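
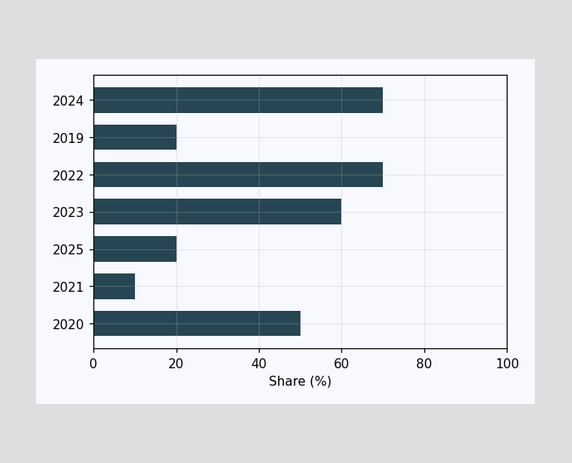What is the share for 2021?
10%

Reading along the chart's x-axis, the 2021 bar reaches 10%.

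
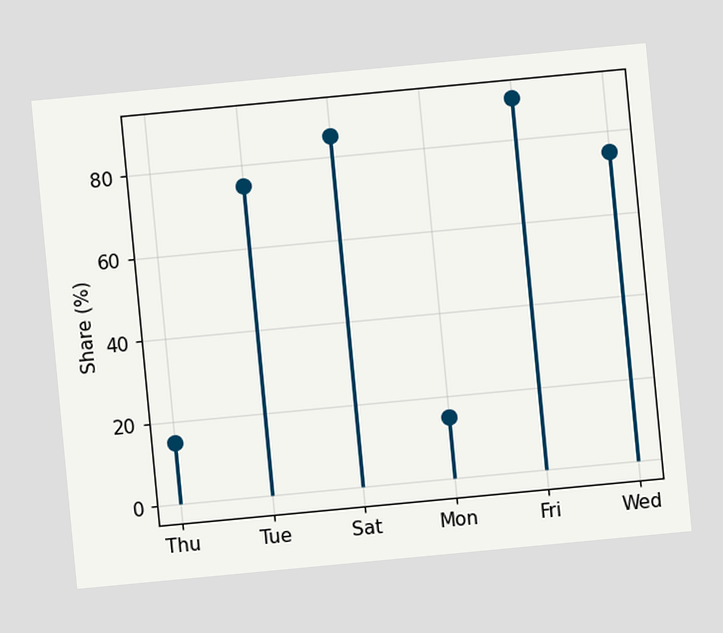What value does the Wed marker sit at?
The chart is tilted about 5° counter-clockwise. The Wed marker sits at 75%.

75%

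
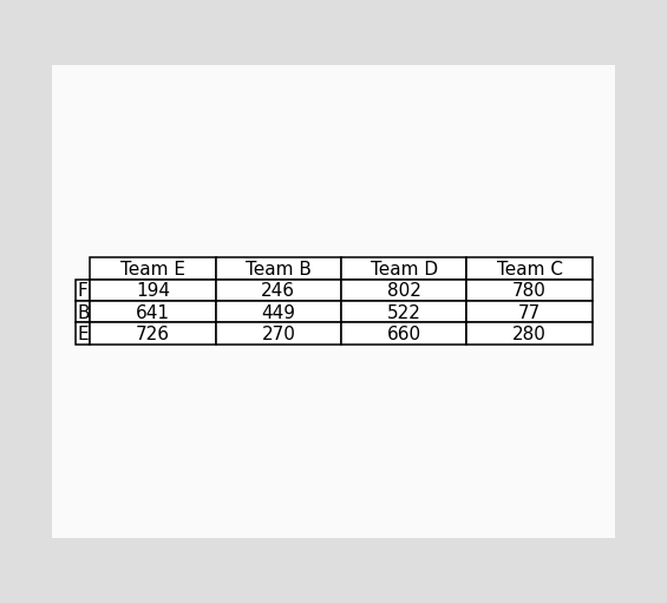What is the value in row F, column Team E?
The (F, Team E) cell reads 194.

194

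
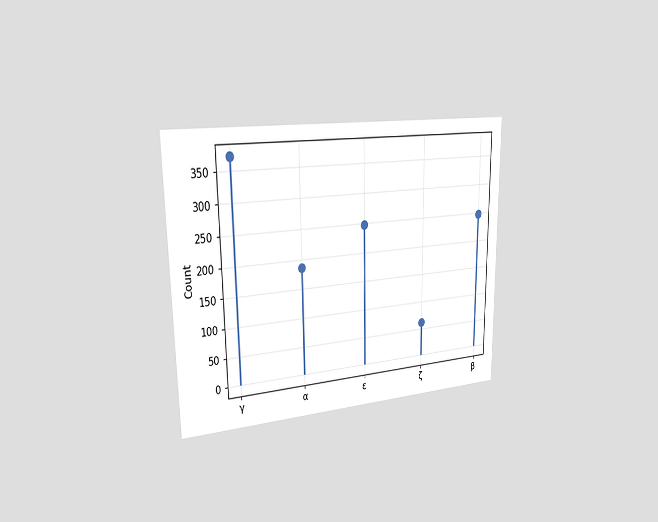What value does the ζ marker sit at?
62

The chart is viewed slightly from the left. The ζ marker sits at 62.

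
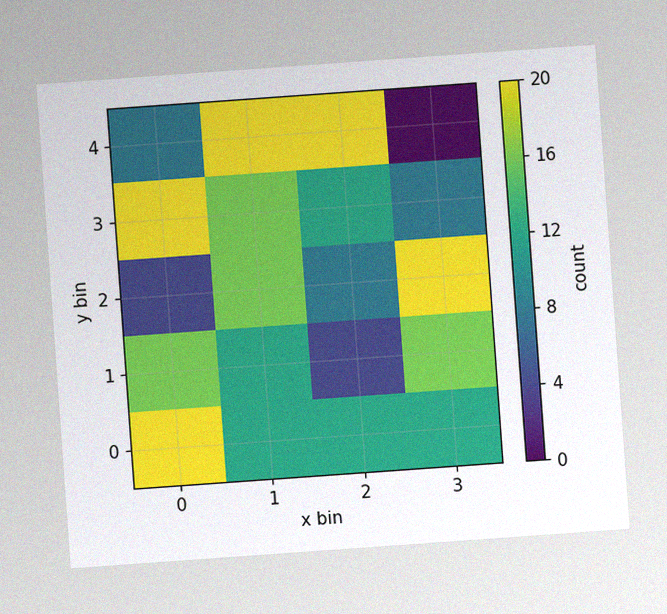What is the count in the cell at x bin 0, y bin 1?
The chart is tilted about 4° counter-clockwise, with some photo noise. Matching the cell (0, 1) against the colorbar gives 16.

16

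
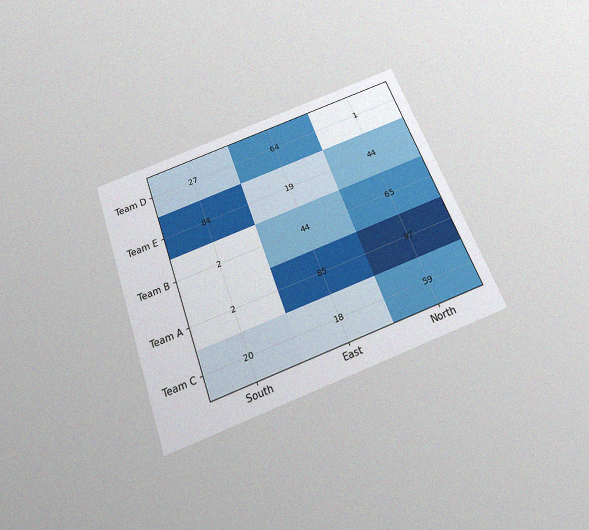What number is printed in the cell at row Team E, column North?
The chart is tilted about 20° counter-clockwise and viewed slightly from below, with some photo noise. The (Team E, North) cell reads 44.

44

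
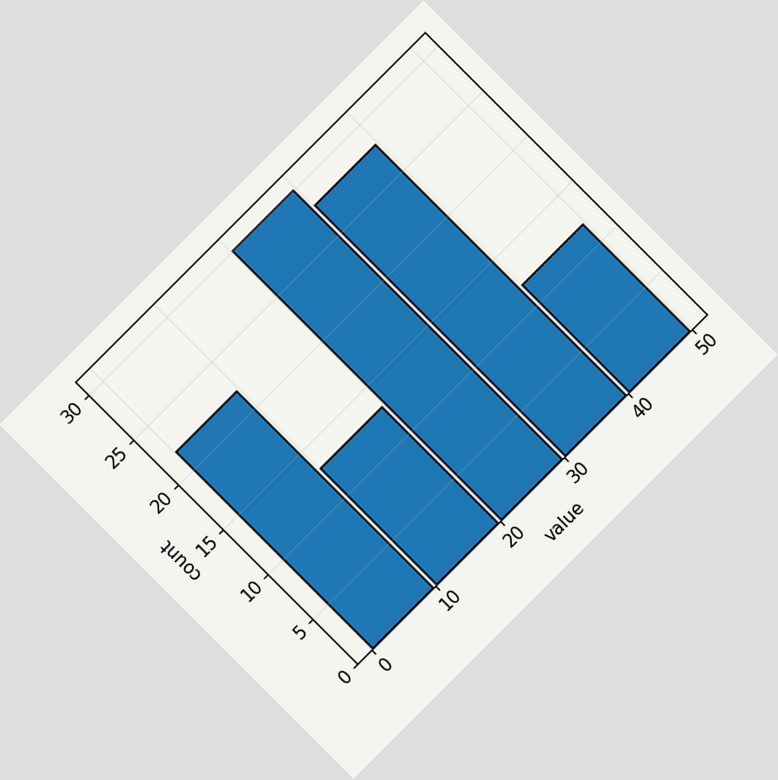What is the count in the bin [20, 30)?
30

The chart is tilted about 45° counter-clockwise. The [20, 30) bin has height 30.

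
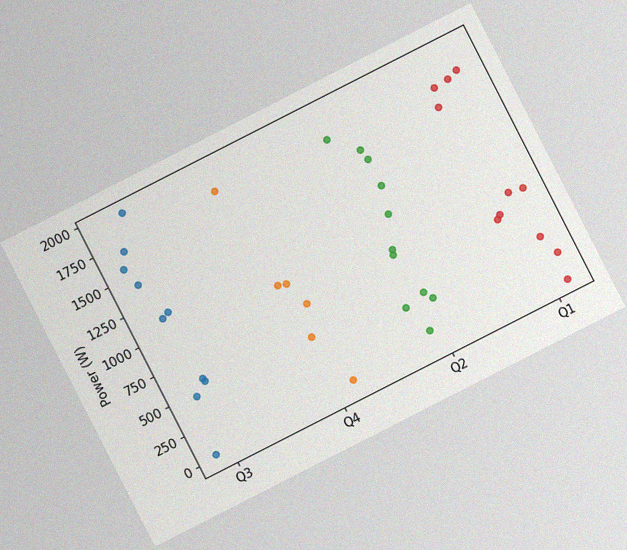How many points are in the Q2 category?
The chart is tilted about 27° counter-clockwise, with some photo noise. Counting the markers in the Q2 column gives 11.

11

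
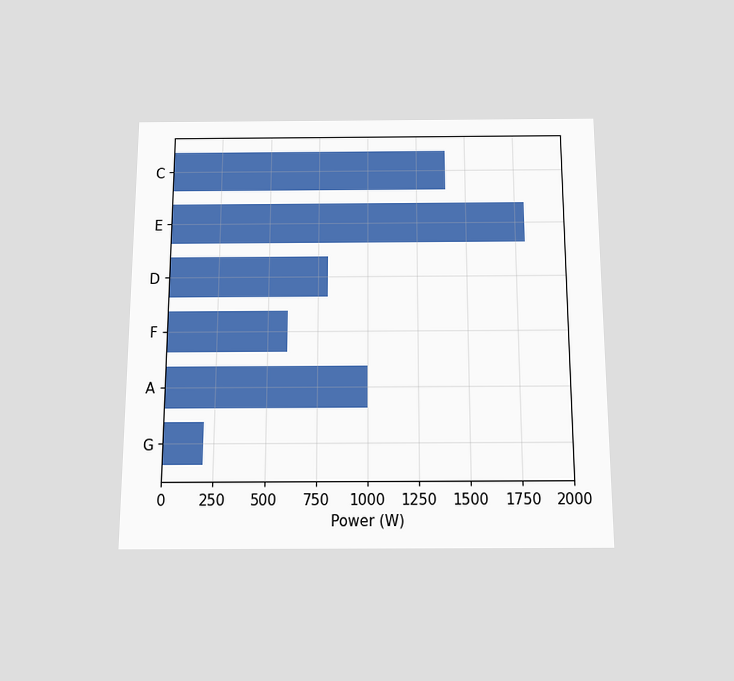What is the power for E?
The chart is viewed slightly from below. Reading along the chart's x-axis, the E bar reaches 1800W.

1800W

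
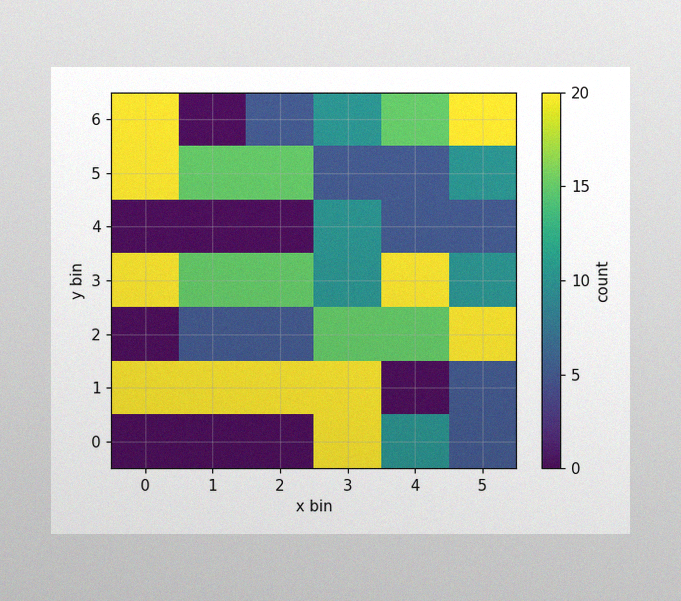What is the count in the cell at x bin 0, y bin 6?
20

The image has some photo noise and uneven lighting. Matching the cell (0, 6) against the colorbar gives 20.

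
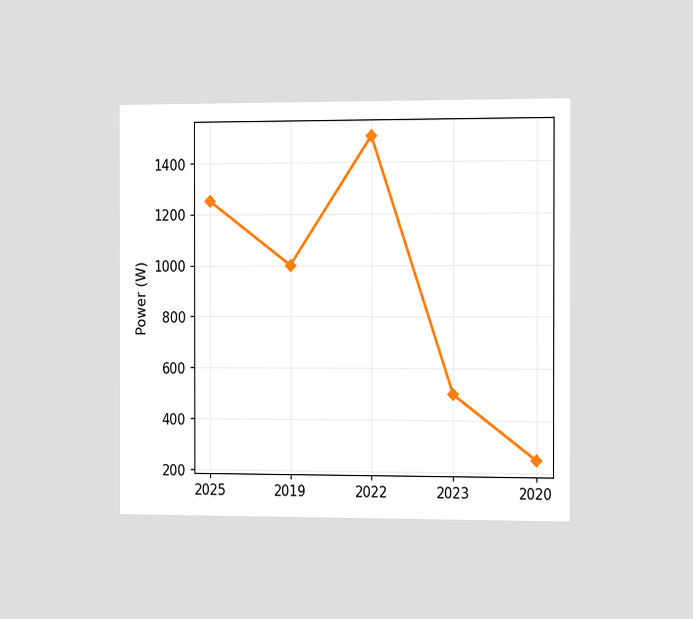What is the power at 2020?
The chart is viewed slightly from the right. At 2020, the line is at 250W.

250W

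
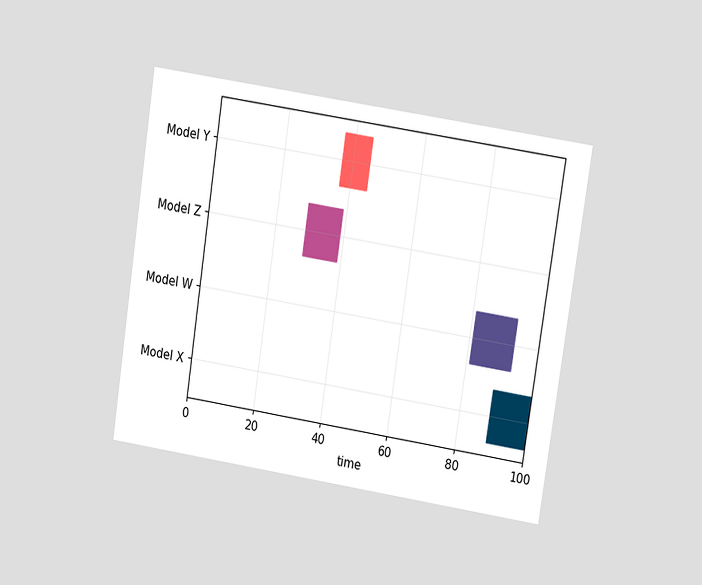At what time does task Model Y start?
The chart is tilted about 9° clockwise and viewed at a slight angle. The Model Y bar begins at t=37.

37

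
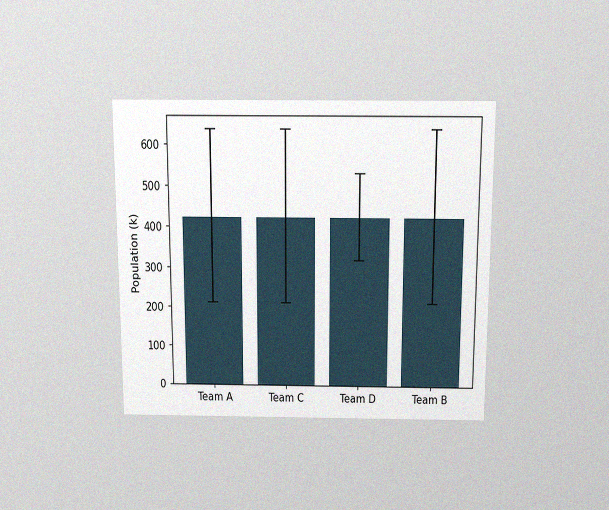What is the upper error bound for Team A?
The chart is viewed slightly from above, with some photo noise. The Team A bar's upper whisker reaches 636k.

636k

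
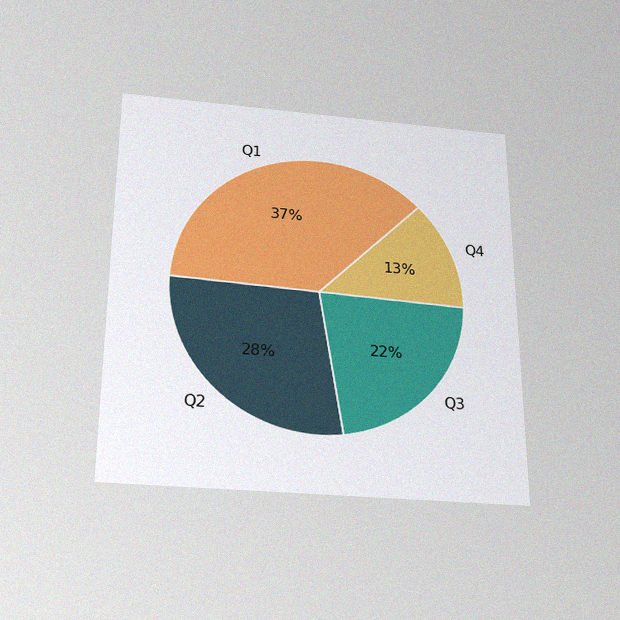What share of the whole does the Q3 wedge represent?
The chart is viewed slightly from below, with some photo noise. The Q3 slice takes up 22% of the pie.

22%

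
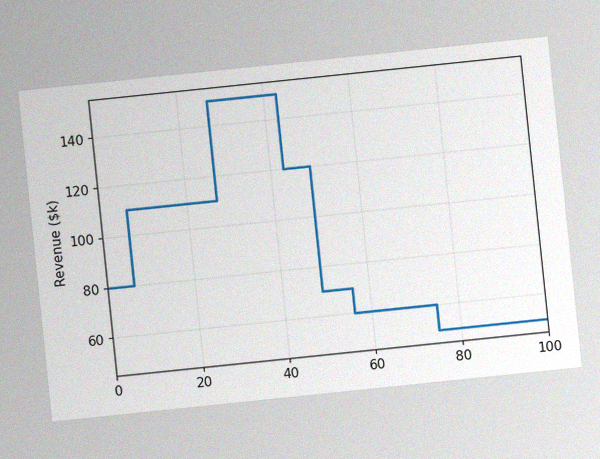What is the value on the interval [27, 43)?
The chart is tilted about 6° counter-clockwise, with some photo noise. On [27, 43) the step sits at $150k.

$150k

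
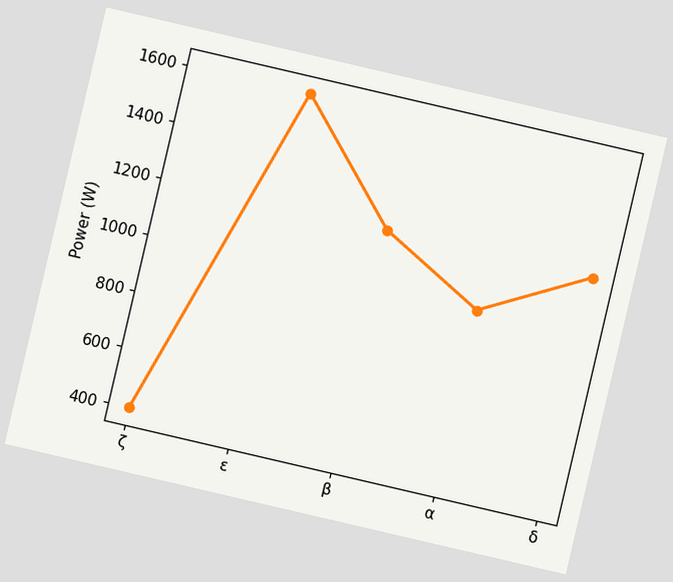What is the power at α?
The chart is tilted about 13° clockwise. At α, the line is at 1000W.

1000W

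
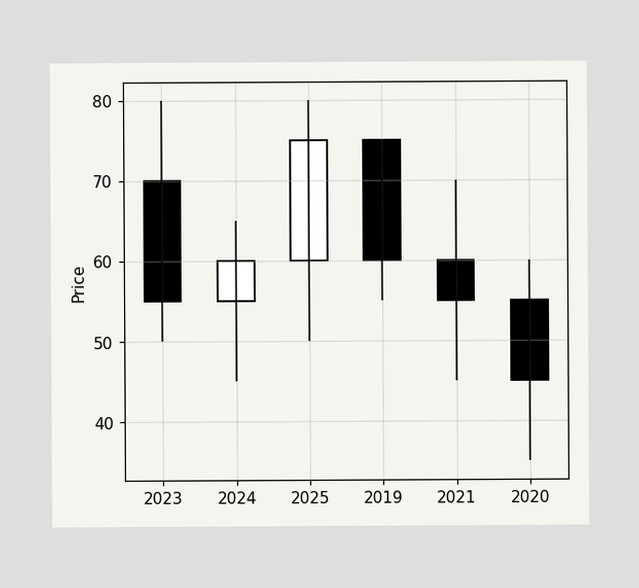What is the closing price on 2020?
The 2020 candle closes at 45.

45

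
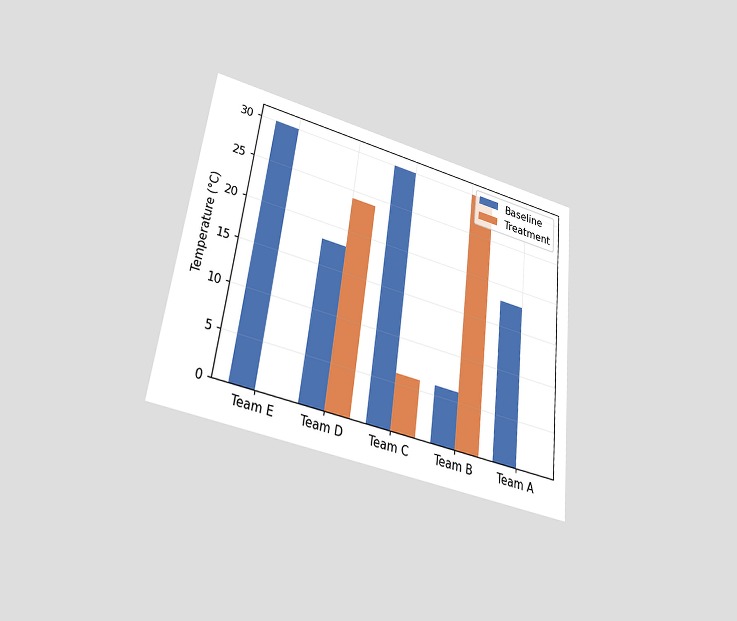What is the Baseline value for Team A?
The chart is tilted about 7° clockwise and viewed slightly from below. The Baseline bar at Team A reaches 18°C on the y-axis.

18°C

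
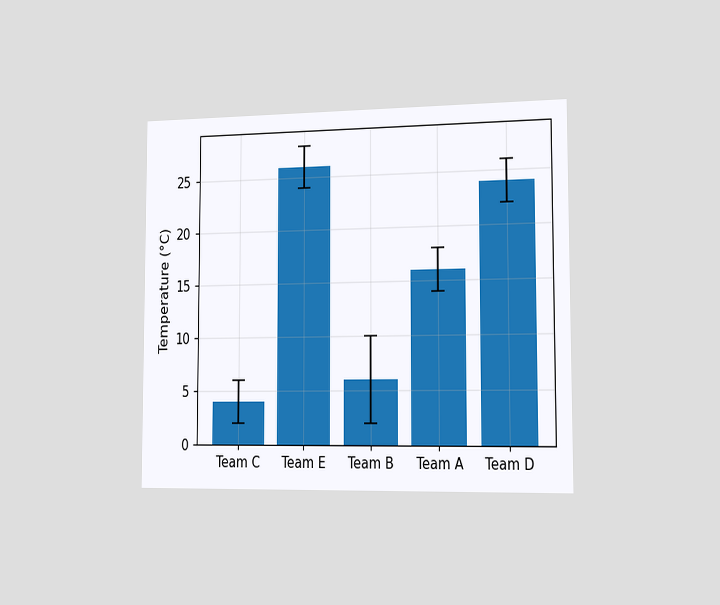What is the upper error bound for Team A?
18°C

The chart is viewed slightly from the right. The Team A bar's upper whisker reaches 18°C.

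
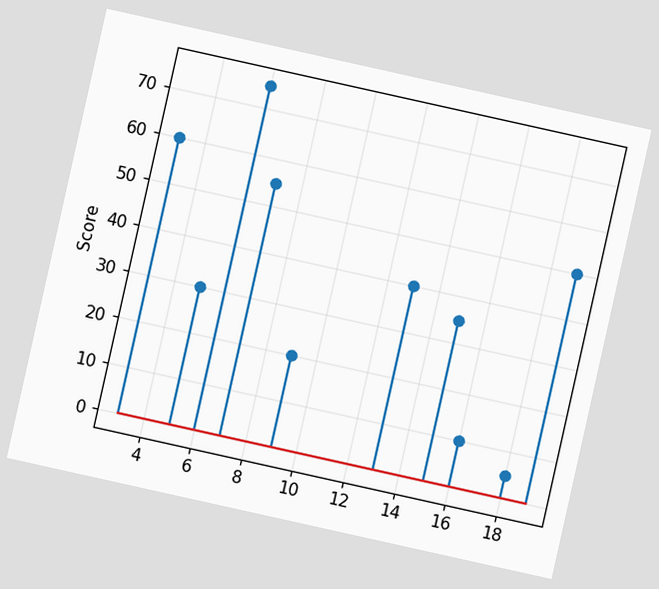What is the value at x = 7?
55

The chart is tilted about 13° clockwise. The stem at x=7 reaches 55.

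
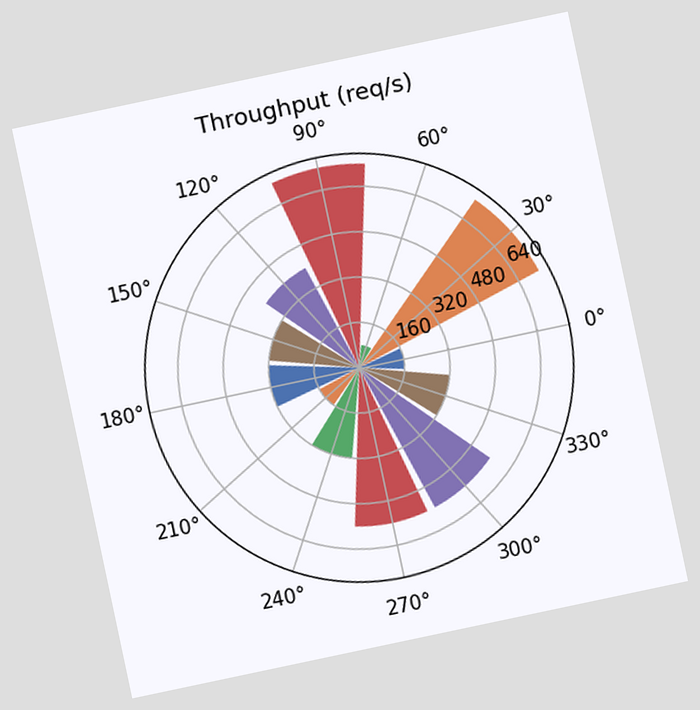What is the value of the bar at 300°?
560req/s

The chart is tilted about 12° counter-clockwise. The bar at 300° reaches 560req/s on the radial axis.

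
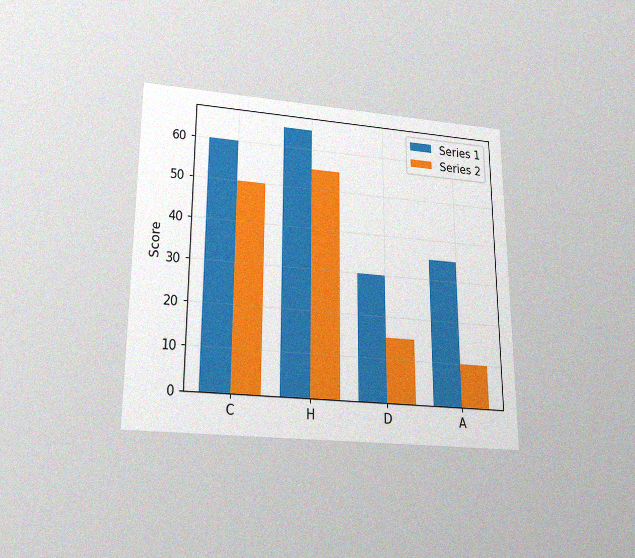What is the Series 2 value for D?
The chart is viewed slightly from below, with some photo noise. The Series 2 bar at D reaches 15 on the y-axis.

15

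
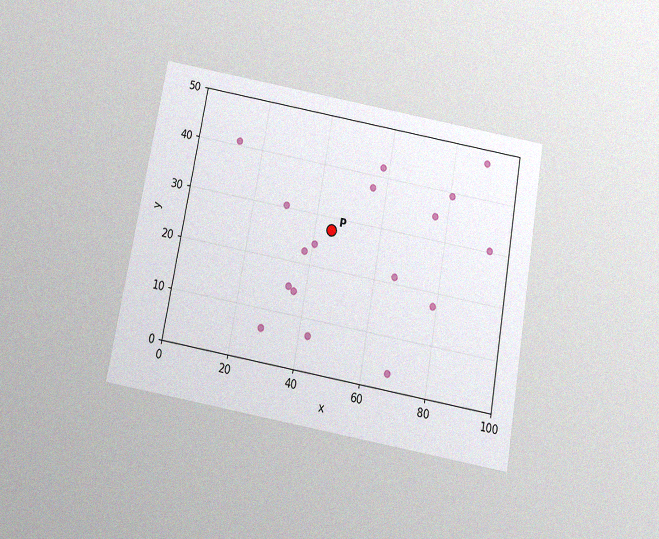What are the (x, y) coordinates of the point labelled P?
The chart is tilted about 10° clockwise and viewed slightly from below, with some photo noise. Following the gridlines from P to each axis, P sits at (45, 27.5).

(45, 27.5)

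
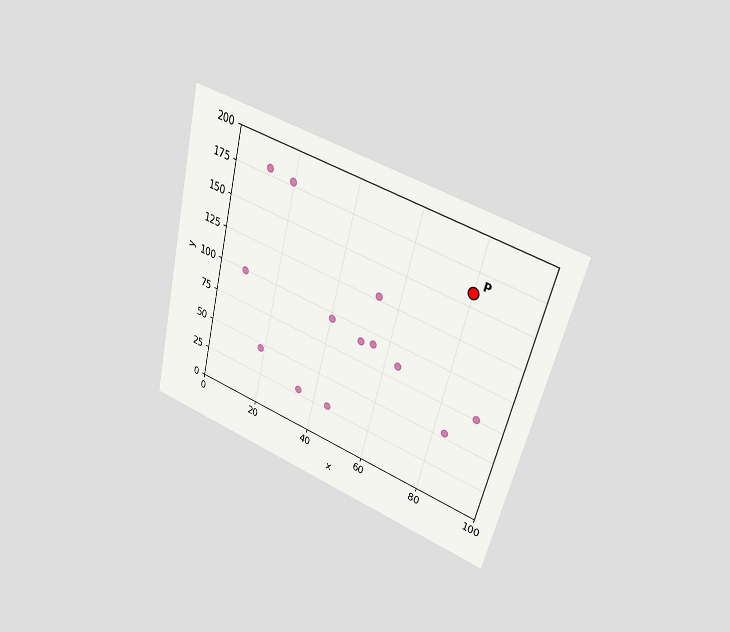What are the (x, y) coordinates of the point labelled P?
(80, 160)

The chart is tilted about 14° clockwise and viewed at a slight angle. Following the gridlines from P to each axis, P sits at (80, 160).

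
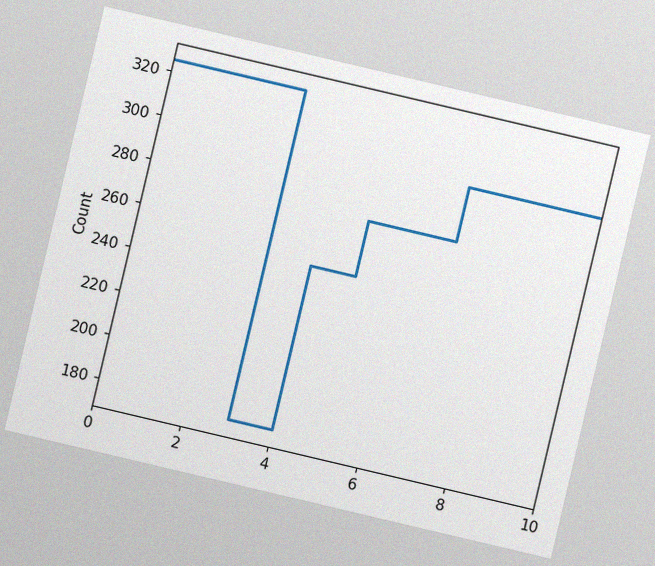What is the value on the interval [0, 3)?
The chart is tilted about 13° clockwise, with some photo noise. On [0, 3) the step sits at 325.

325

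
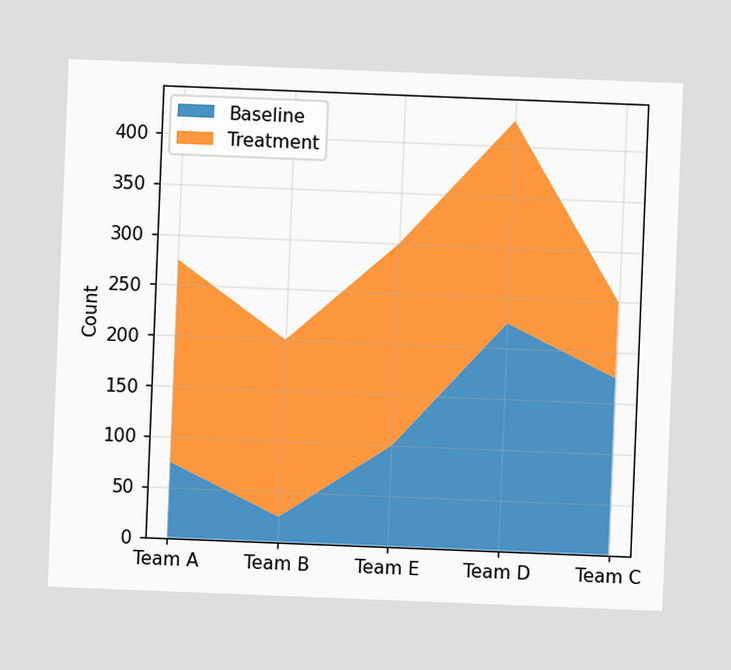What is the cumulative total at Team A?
275

The chart is tilted about 2° clockwise. The stacked total at Team A reaches 275.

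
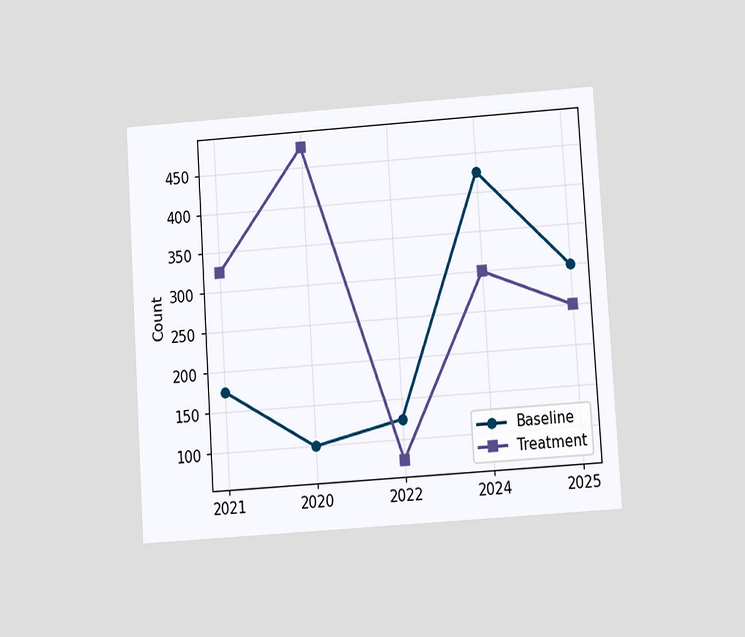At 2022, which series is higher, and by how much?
Baseline, by 50

The chart is tilted about 4° counter-clockwise and viewed at a slight angle. At 2022, Baseline sits above the other line by 50.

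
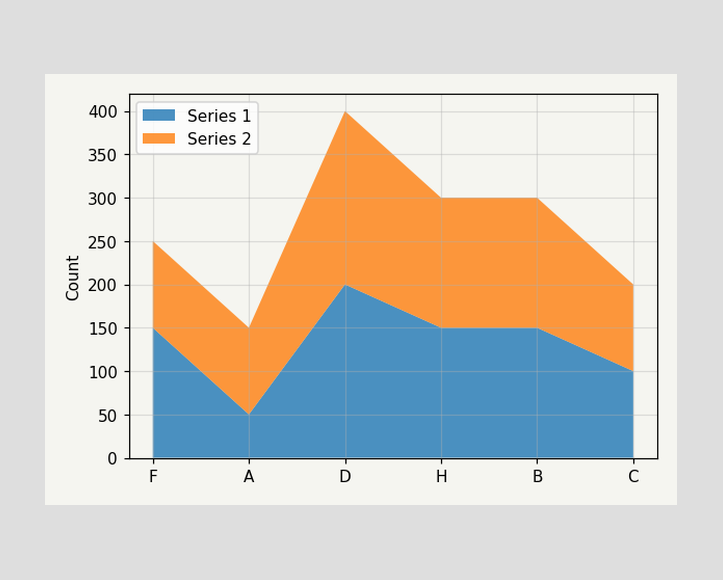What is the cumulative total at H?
300

The stacked total at H reaches 300.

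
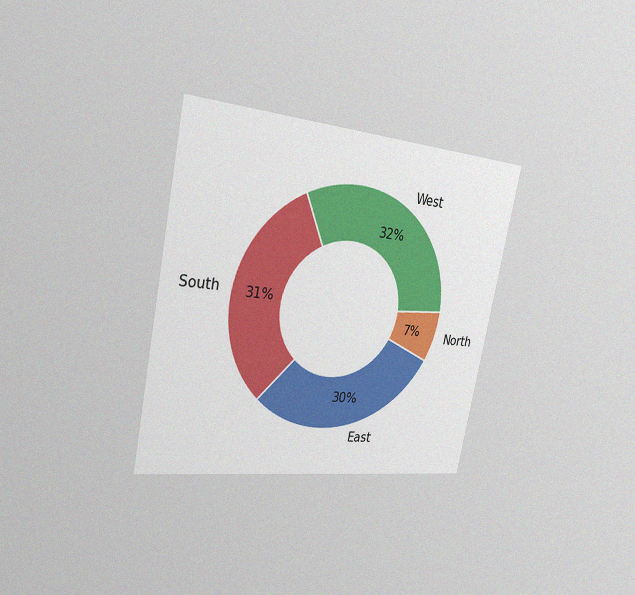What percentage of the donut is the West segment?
The chart is tilted about 12° clockwise and viewed slightly from the left, with some photo noise. The West segment takes up 32% of the ring.

32%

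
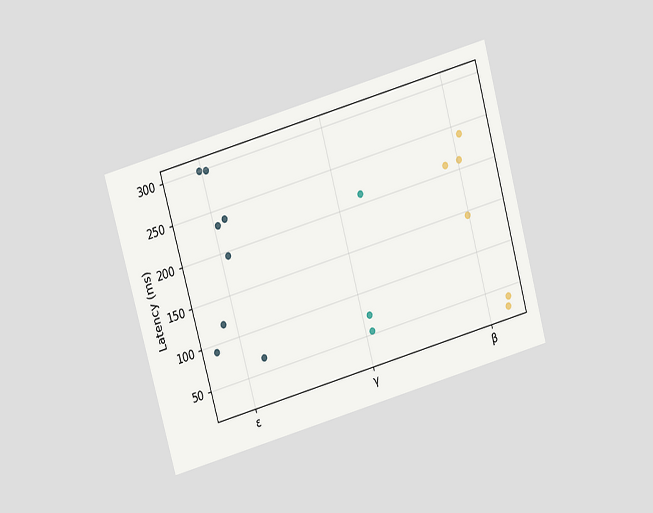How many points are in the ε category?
8

The chart is tilted about 16° counter-clockwise and viewed slightly from above. Counting the markers in the ε column gives 8.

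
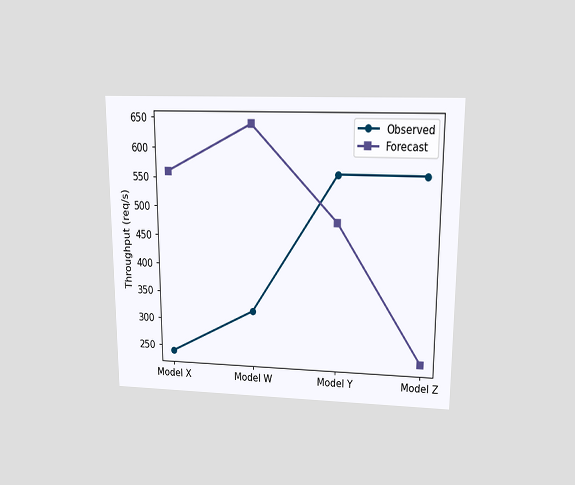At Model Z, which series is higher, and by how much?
Observed, by 320req/s

The chart is viewed slightly from above. At Model Z, Observed sits above the other line by 320req/s.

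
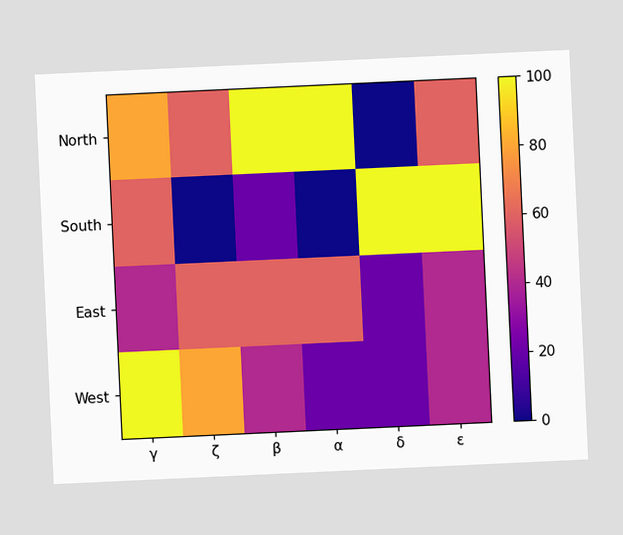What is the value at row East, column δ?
The chart is tilted about 3° counter-clockwise. Matching cell (East, δ) against the colorbar gives 20.

20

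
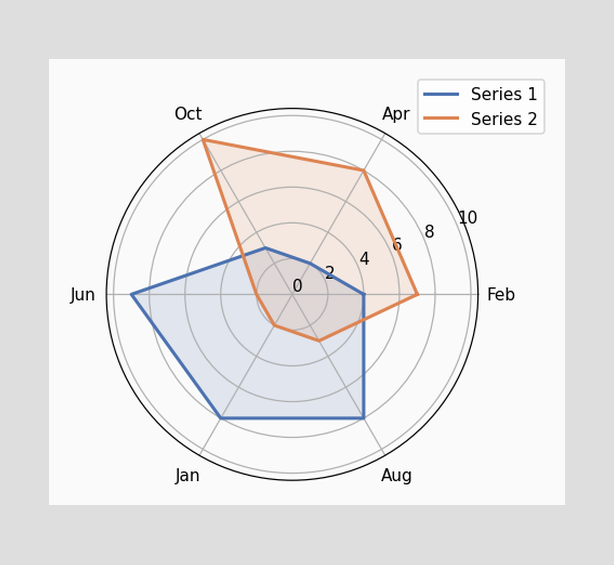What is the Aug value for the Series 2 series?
3

On the Aug axis, Series 2 reaches 3.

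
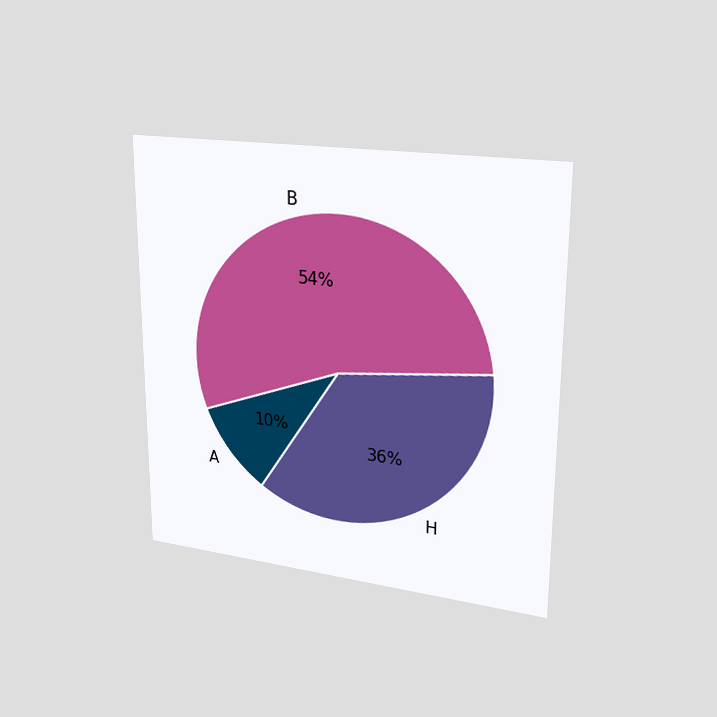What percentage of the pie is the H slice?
36%

The chart is viewed slightly from the right. The H slice takes up 36% of the pie.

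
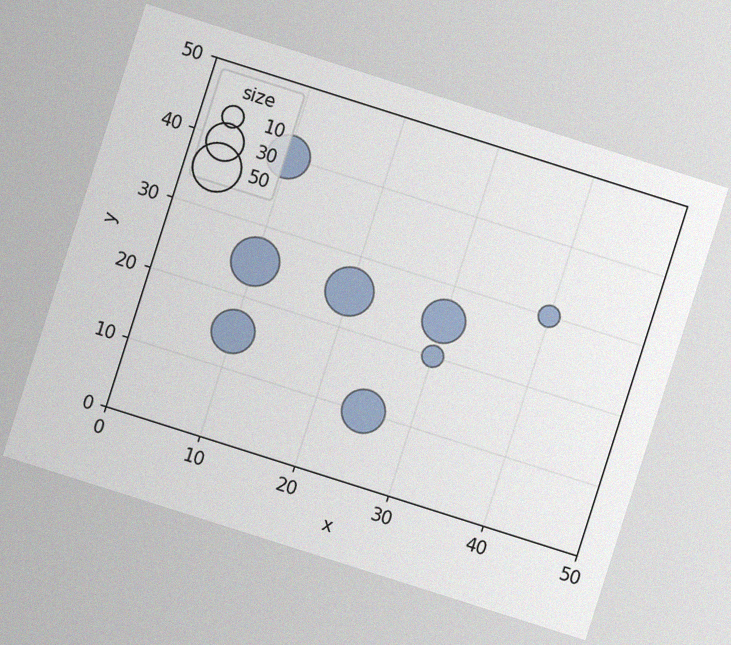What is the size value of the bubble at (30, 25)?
40

The chart is tilted about 18° clockwise, with some photo noise. Matching the bubble at (30, 25) against the size legend gives 40.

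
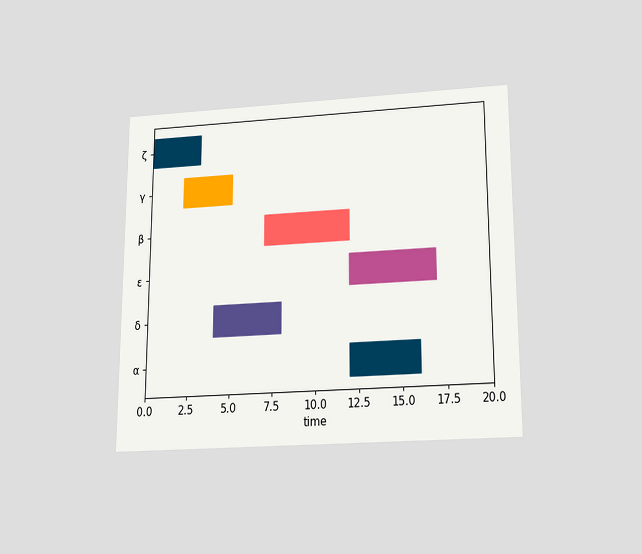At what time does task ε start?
12

The chart is viewed slightly from below. The ε bar begins at t=12.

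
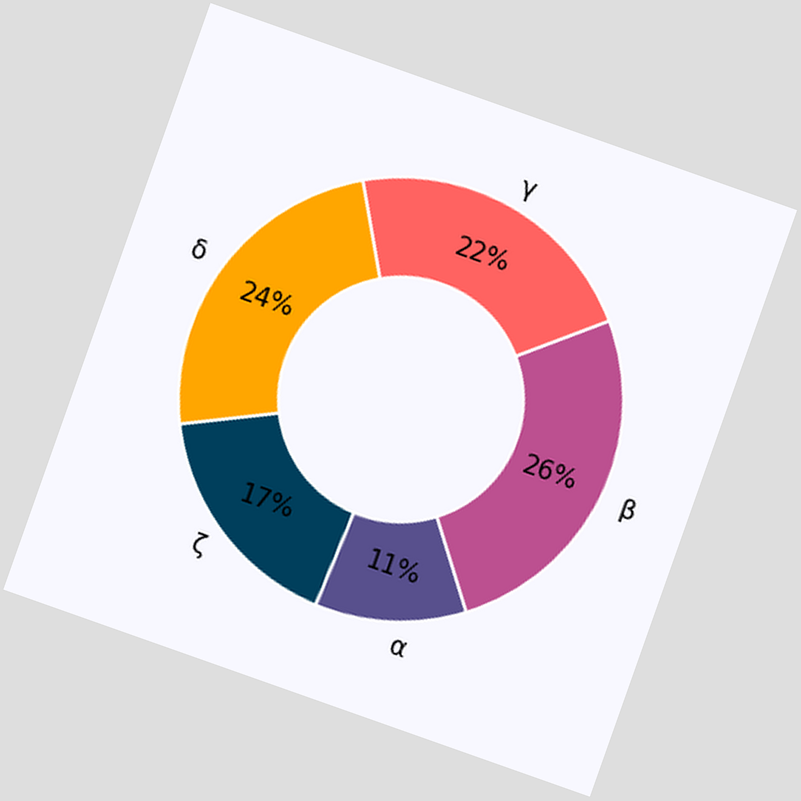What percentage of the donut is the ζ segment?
The chart is tilted about 19° clockwise. The ζ segment takes up 17% of the ring.

17%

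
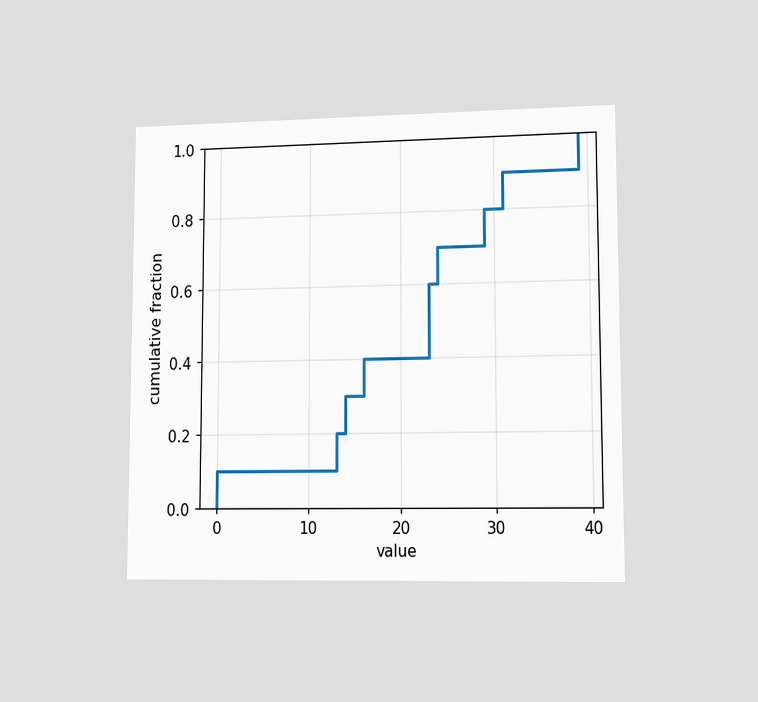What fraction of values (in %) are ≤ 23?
The chart is viewed slightly from the right. At x=23 the ECDF step is at 60%.

60%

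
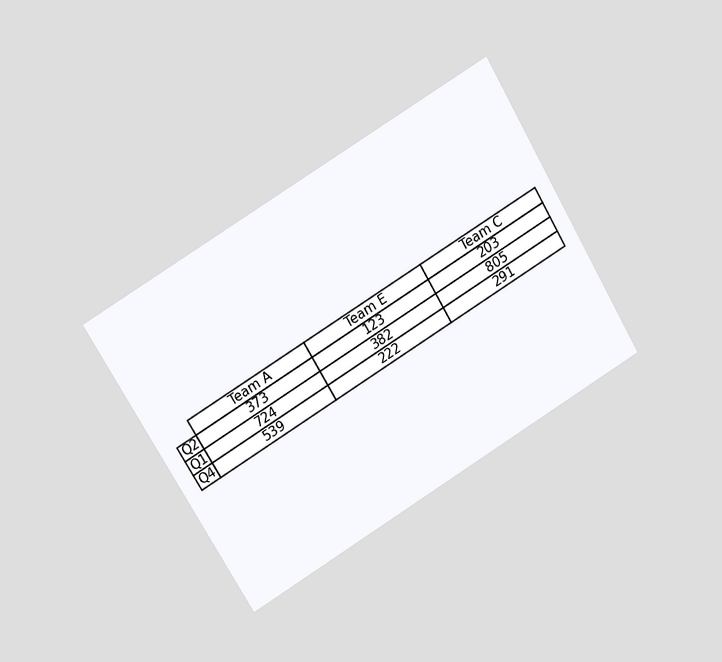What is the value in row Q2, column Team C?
203

The chart is tilted about 31° counter-clockwise and viewed at a slight angle. The (Q2, Team C) cell reads 203.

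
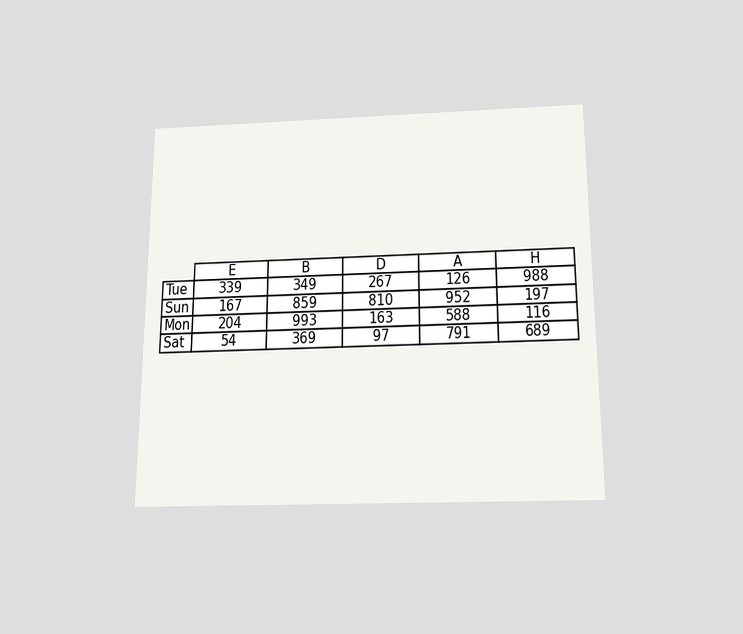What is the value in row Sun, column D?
810

The chart is viewed slightly from below. The (Sun, D) cell reads 810.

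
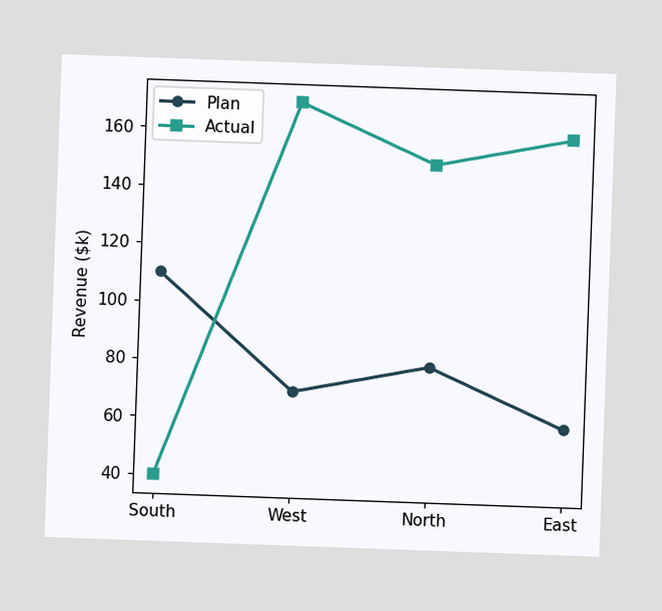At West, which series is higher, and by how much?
The chart is tilted about 2° clockwise. At West, Actual sits above the other line by $100k.

Actual, by $100k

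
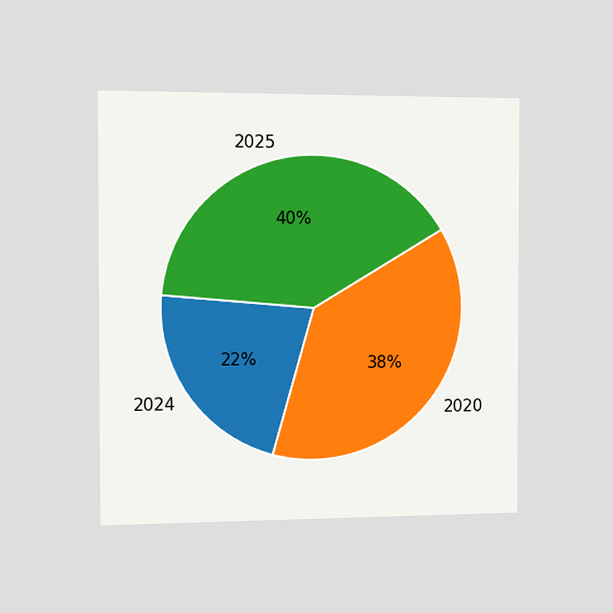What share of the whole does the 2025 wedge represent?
The chart is viewed slightly from the left. The 2025 slice takes up 40% of the pie.

40%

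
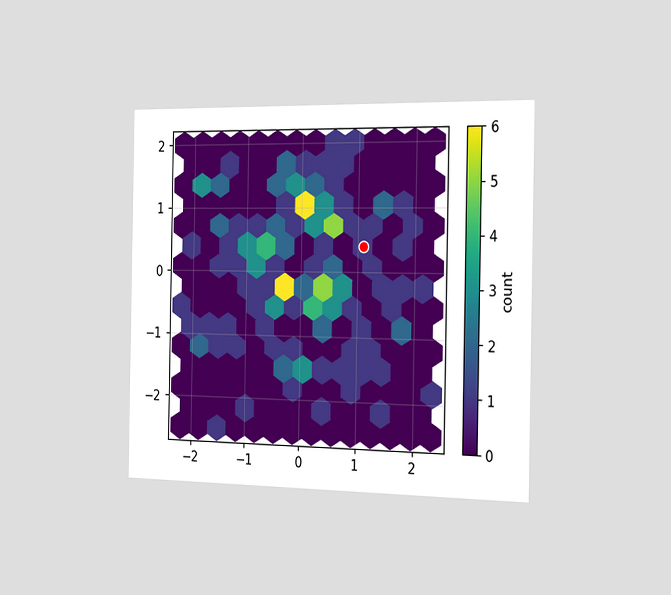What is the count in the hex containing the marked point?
1

The chart is viewed slightly from the right. The marked hex reads 1 on the colorbar.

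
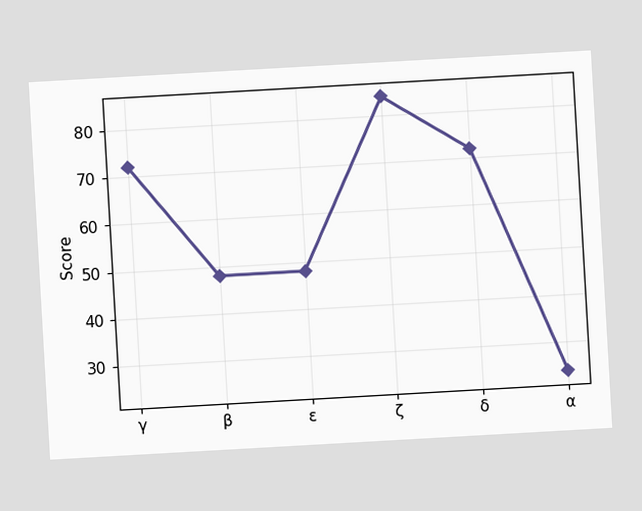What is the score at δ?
The chart is tilted about 3° counter-clockwise. At δ, the line is at 72.

72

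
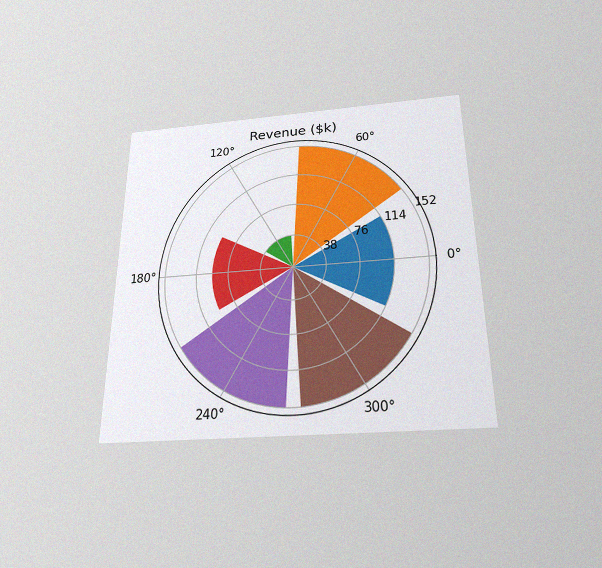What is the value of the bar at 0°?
The chart is viewed slightly from below, with some photo noise. The bar at 0° reaches $114k on the radial axis.

$114k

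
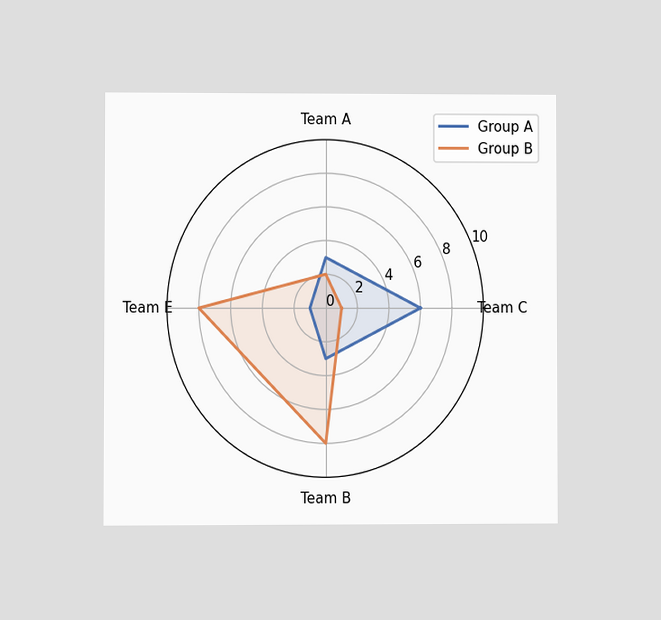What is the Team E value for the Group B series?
The chart is viewed at a slight angle. On the Team E axis, Group B reaches 8.

8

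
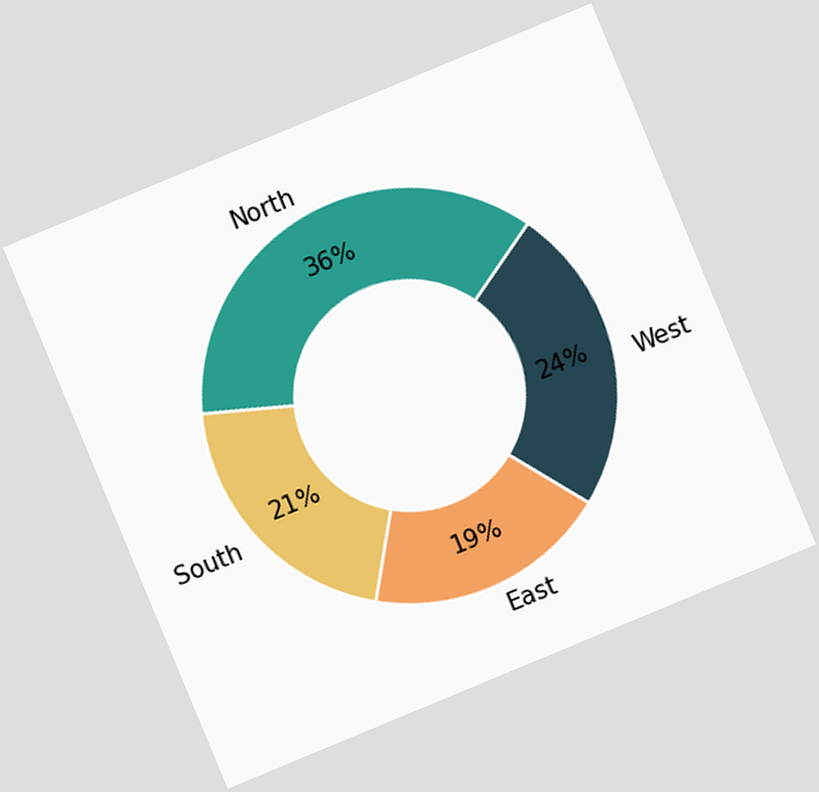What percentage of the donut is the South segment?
21%

The chart is tilted about 23° counter-clockwise. The South segment takes up 21% of the ring.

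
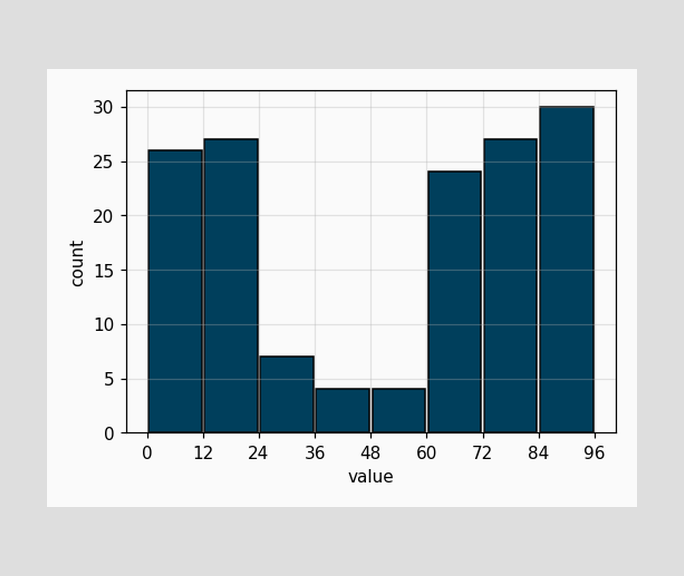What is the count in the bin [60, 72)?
The [60, 72) bin has height 24.

24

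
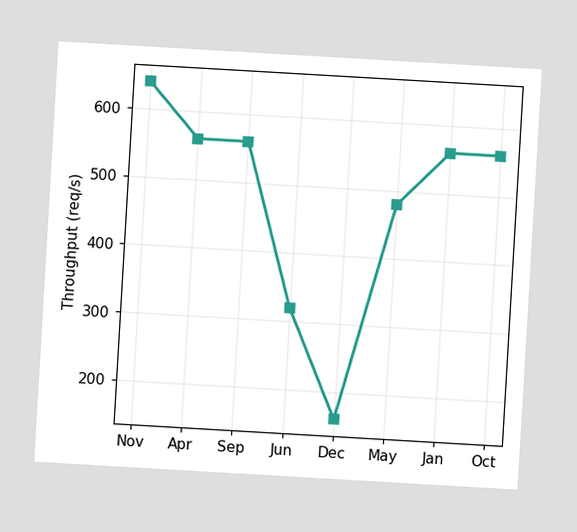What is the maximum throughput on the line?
The chart is tilted about 3° clockwise. The highest point is at Nov, and reading across to the y-axis gives 640req/s.

640req/s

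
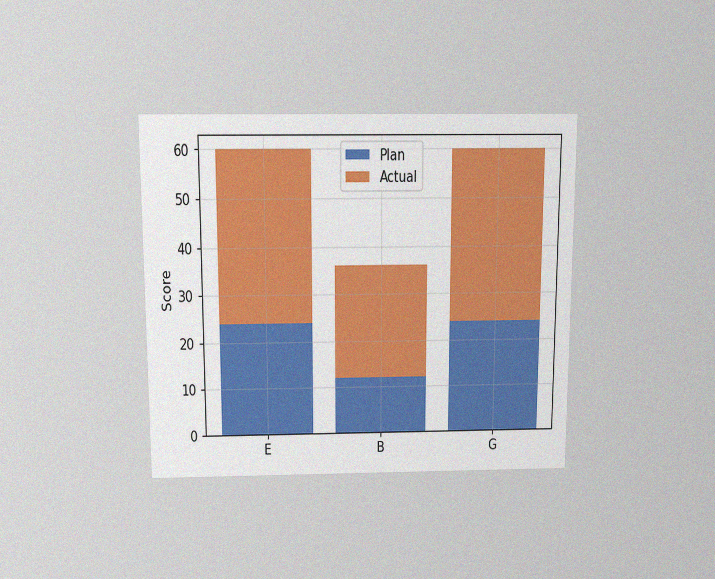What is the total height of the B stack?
The chart is viewed slightly from above, with some photo noise. The B stack's top reaches 36 on the y-axis.

36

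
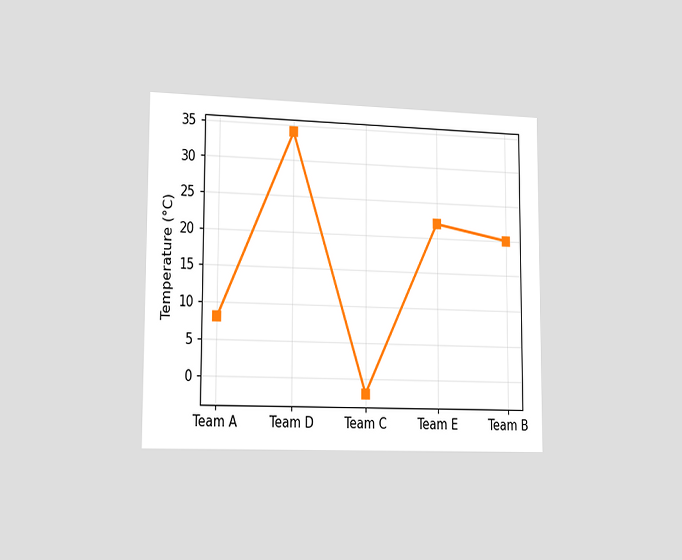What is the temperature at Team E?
The chart is viewed slightly from the left. At Team E, the line is at 22°C.

22°C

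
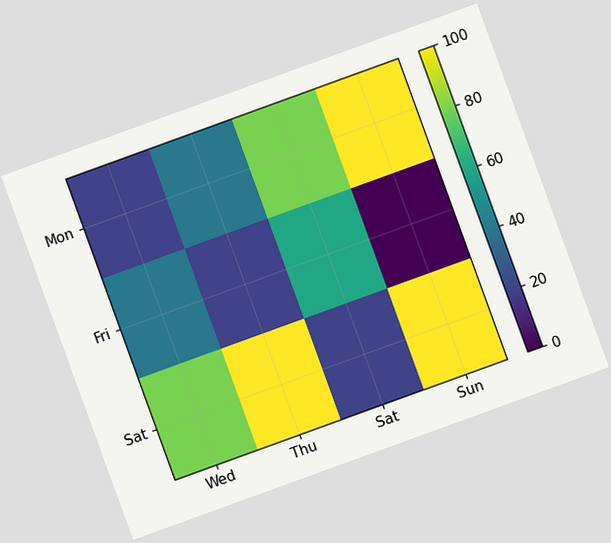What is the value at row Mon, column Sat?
80

The chart is tilted about 20° counter-clockwise. Matching cell (Mon, Sat) against the colorbar gives 80.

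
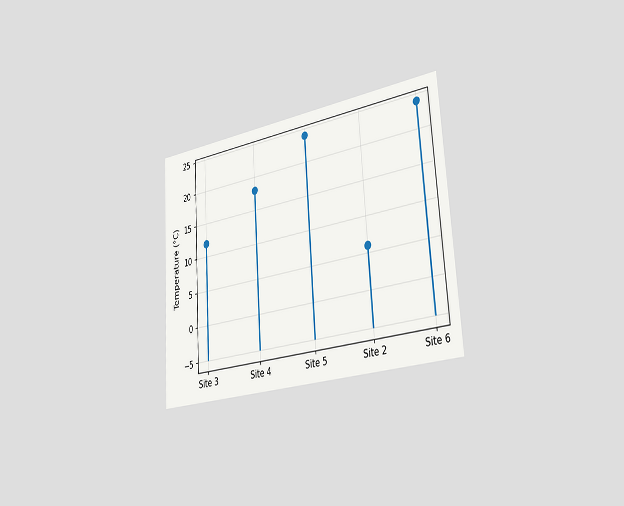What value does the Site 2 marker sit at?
6°C

The chart is tilted about 4° counter-clockwise and viewed slightly from the right. The Site 2 marker sits at 6°C.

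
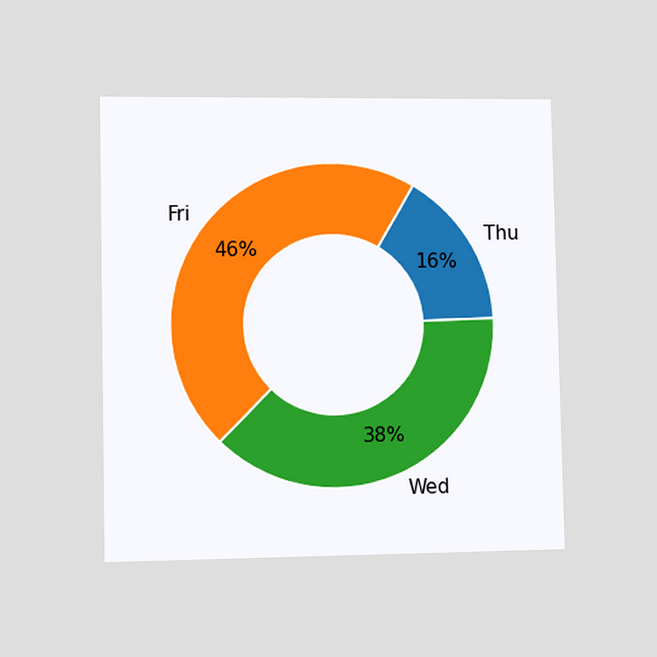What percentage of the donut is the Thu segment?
The chart is viewed slightly from the left. The Thu segment takes up 16% of the ring.

16%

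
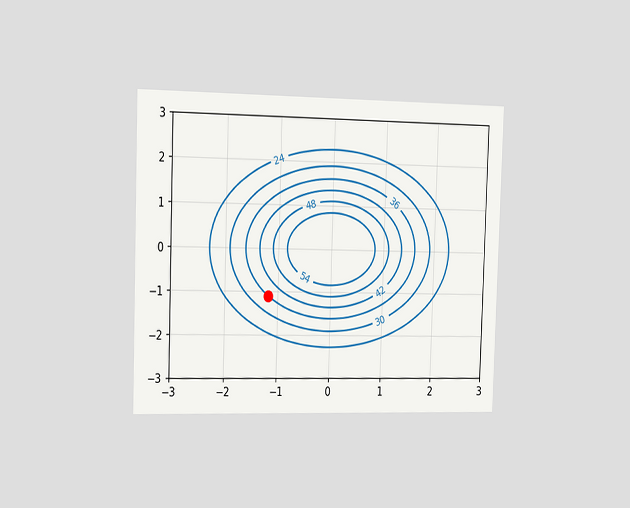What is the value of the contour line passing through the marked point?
The chart is viewed slightly from the left. The marked point sits on the contour labelled 36.

36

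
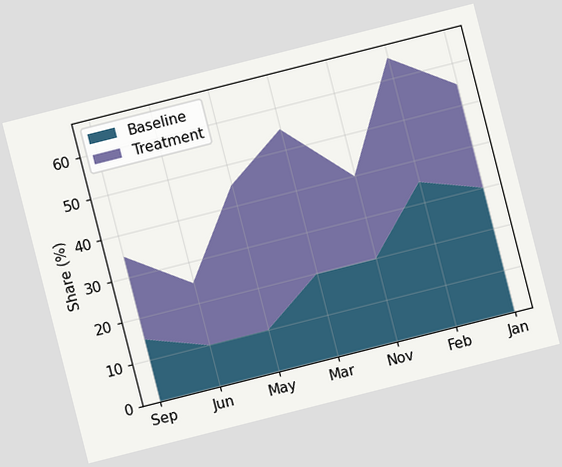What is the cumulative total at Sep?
35%

The chart is tilted about 14° counter-clockwise. The stacked total at Sep reaches 35%.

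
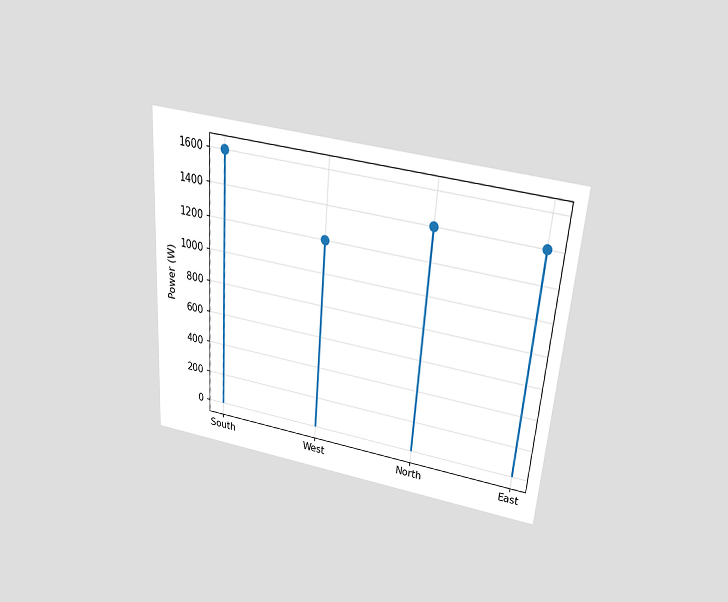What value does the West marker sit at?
The chart is tilted about 4° clockwise and viewed slightly from above. The West marker sits at 1200W.

1200W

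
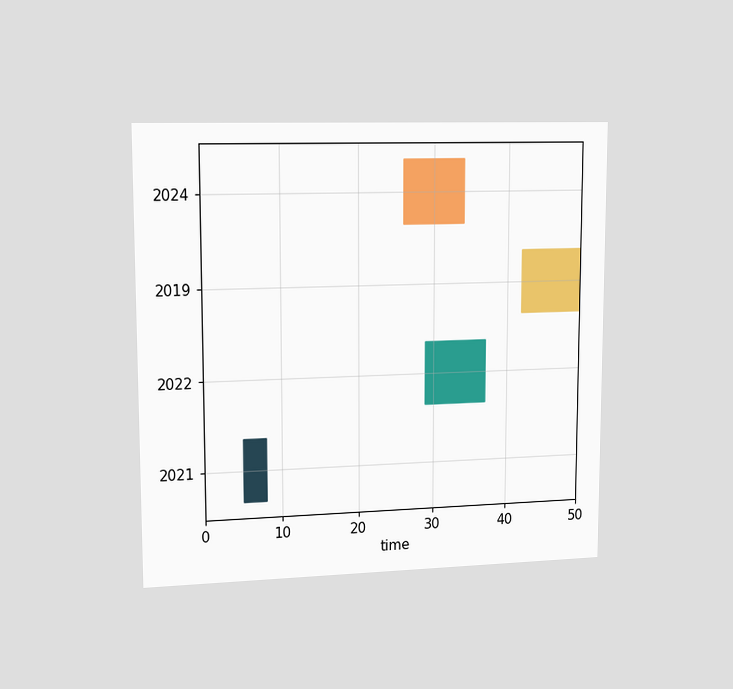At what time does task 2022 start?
29

The chart is viewed slightly from the left. The 2022 bar begins at t=29.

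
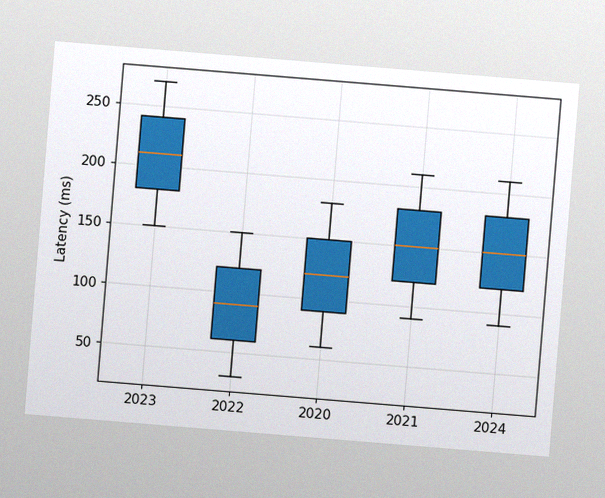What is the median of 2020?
120ms

The chart is tilted about 5° clockwise, with some photo noise. The median line in the 2020 box sits at 120ms.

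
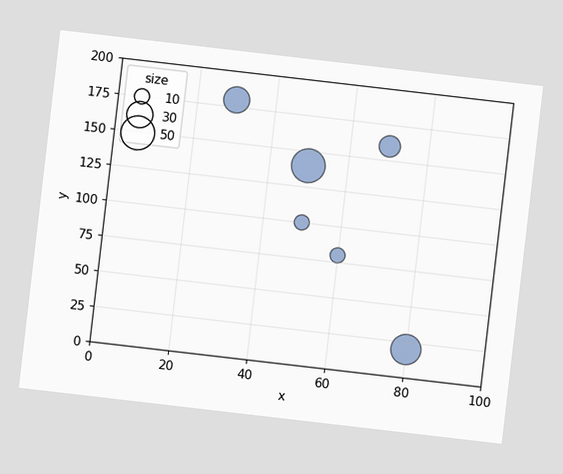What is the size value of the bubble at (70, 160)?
The chart is tilted about 7° clockwise. Matching the bubble at (70, 160) against the size legend gives 20.

20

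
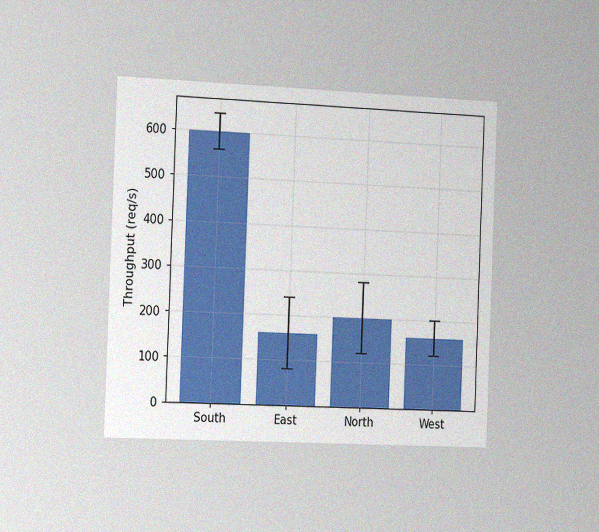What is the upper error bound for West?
200req/s

The chart is tilted about 2° clockwise and viewed slightly from the left, with some photo noise. The West bar's upper whisker reaches 200req/s.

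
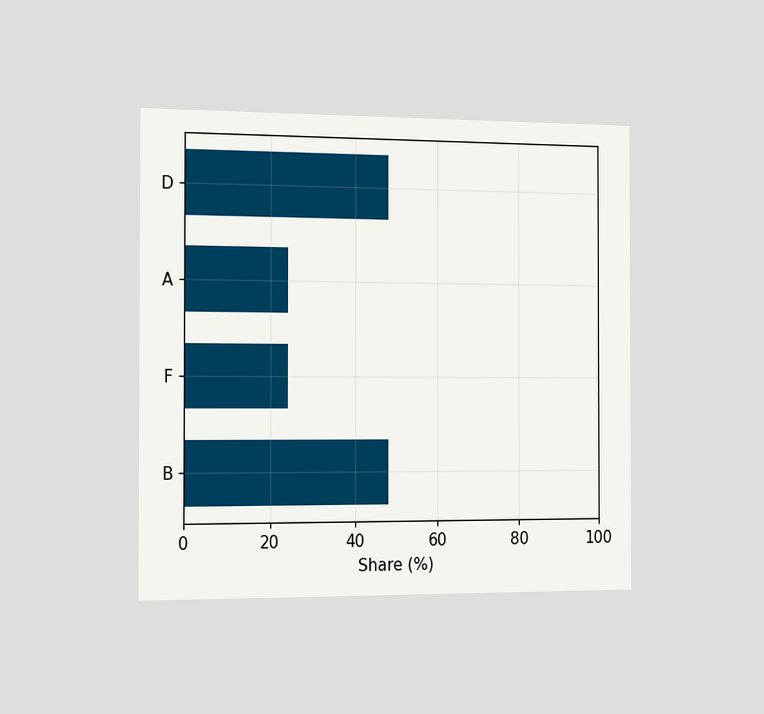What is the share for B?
48%

The chart is viewed slightly from the left. Reading along the chart's x-axis, the B bar reaches 48%.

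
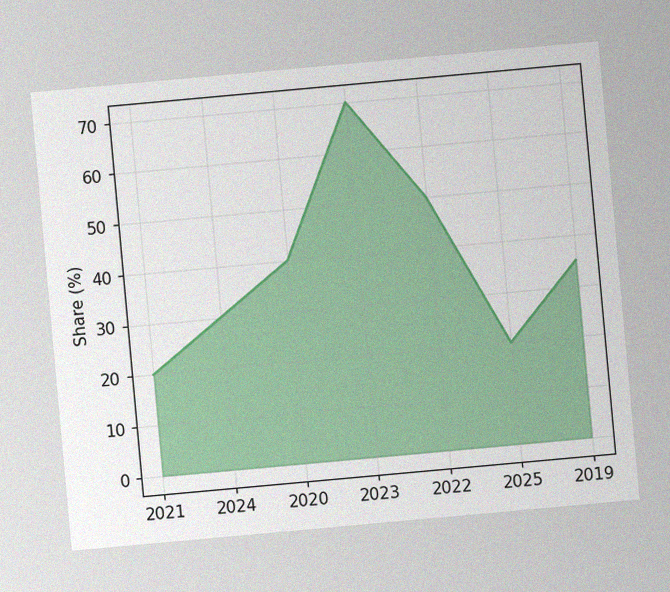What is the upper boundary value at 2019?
35%

The chart is tilted about 5° counter-clockwise, with some photo noise. At 2019 the upper boundary is at 35%.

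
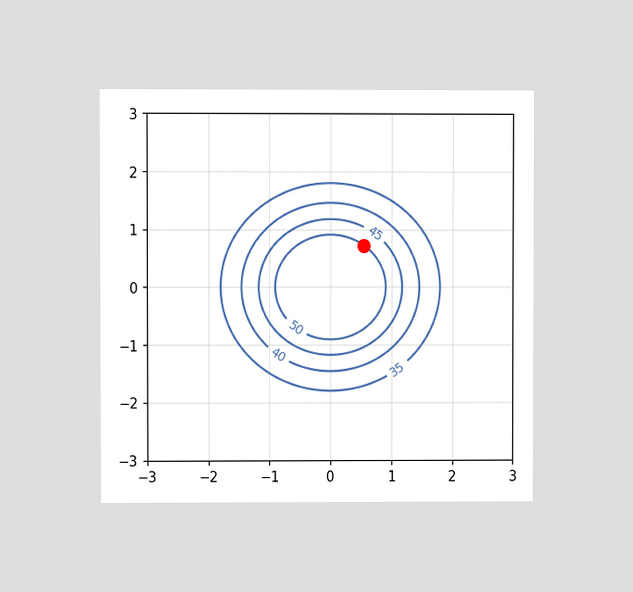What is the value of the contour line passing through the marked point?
50

The chart is viewed at a slight angle. The marked point sits on the contour labelled 50.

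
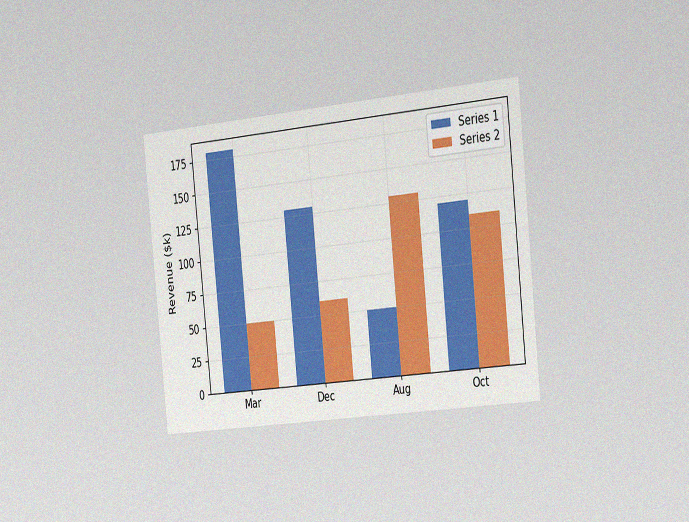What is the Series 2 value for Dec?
$60k

The chart is tilted about 6° counter-clockwise and viewed slightly from the right, with some photo noise. The Series 2 bar at Dec reaches $60k on the y-axis.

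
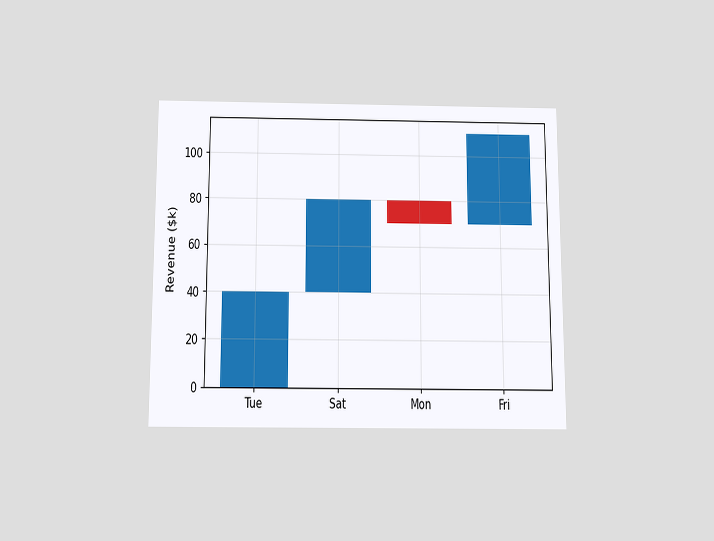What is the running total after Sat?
The chart is viewed slightly from below. After Sat the running total reaches $80k.

$80k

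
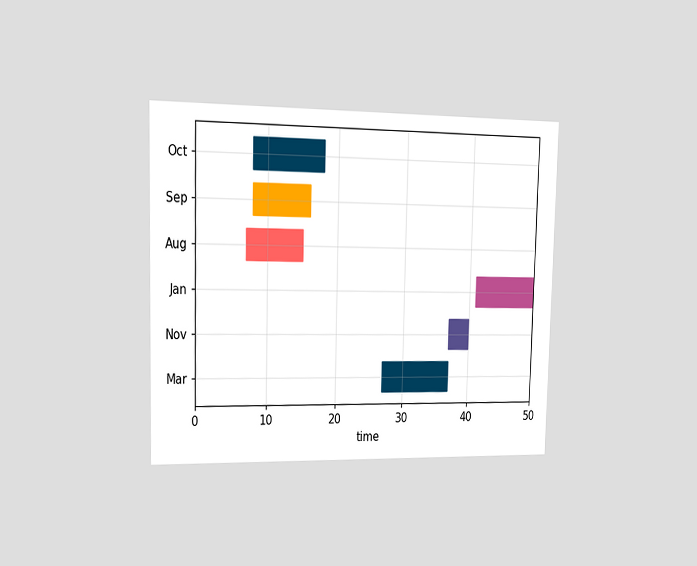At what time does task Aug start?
7

The chart is viewed slightly from the left. The Aug bar begins at t=7.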